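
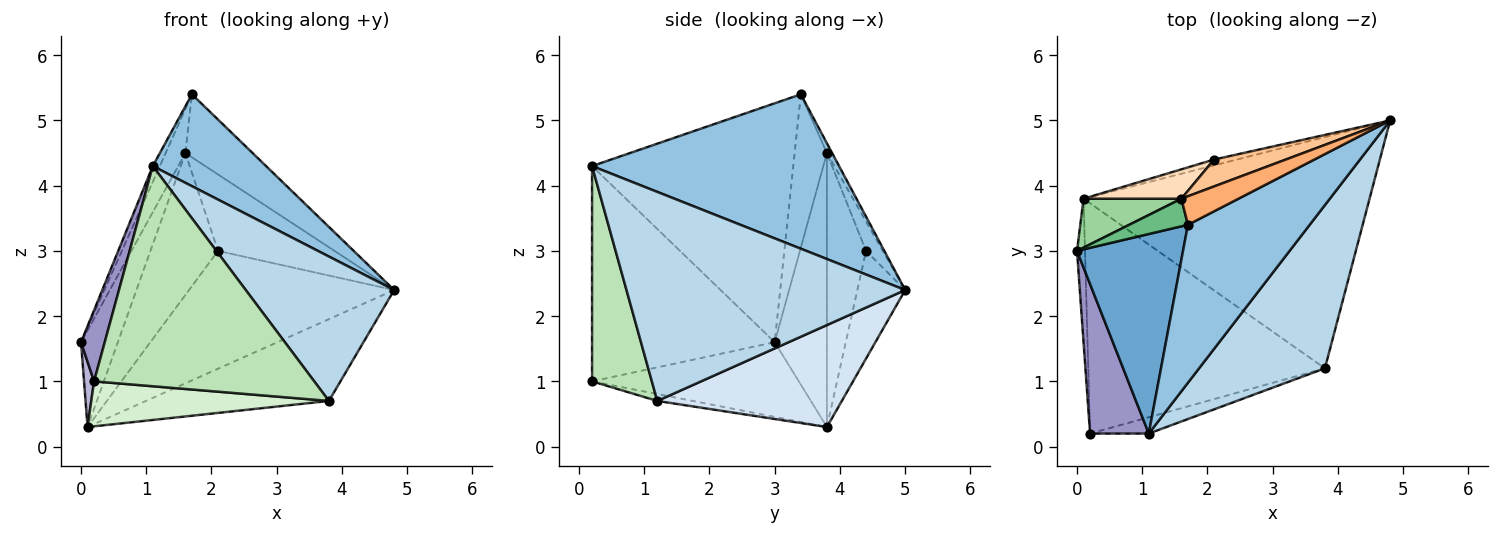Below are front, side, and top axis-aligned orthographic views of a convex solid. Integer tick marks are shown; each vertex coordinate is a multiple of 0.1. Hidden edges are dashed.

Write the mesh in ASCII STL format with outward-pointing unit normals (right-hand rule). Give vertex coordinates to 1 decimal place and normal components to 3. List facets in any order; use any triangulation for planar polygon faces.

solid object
 facet normal -0.914 0.032 0.405
  outer loop
   vertex 1.7 3.4 5.4
   vertex 0.0 3.0 1.6
   vertex 1.1 0.2 4.3
  endloop
 endfacet
 facet normal 0.739 -0.339 0.583
  outer loop
   vertex 1.7 3.4 5.4
   vertex 1.1 0.2 4.3
   vertex 4.8 5.0 2.4
  endloop
 endfacet
 facet normal 0.779 -0.415 0.469
  outer loop
   vertex 3.8 1.2 0.7
   vertex 4.8 5.0 2.4
   vertex 1.1 0.2 4.3
  endloop
 endfacet
 facet normal 0.319 0.316 -0.894
  outer loop
   vertex 0.1 3.8 0.3
   vertex 4.8 5.0 2.4
   vertex 3.8 1.2 0.7
  endloop
 endfacet
 facet normal -0.227 0.973 -0.048
  outer loop
   vertex 0.1 3.8 0.3
   vertex 2.1 4.4 3.0
   vertex 4.8 5.0 2.4
  endloop
 endfacet
 facet normal -0.071 0.909 0.412
  outer loop
   vertex 1.6 3.8 4.5
   vertex 1.7 3.4 5.4
   vertex 4.8 5.0 2.4
  endloop
 endfacet
 facet normal -0.135 0.935 0.329
  outer loop
   vertex 1.6 3.8 4.5
   vertex 4.8 5.0 2.4
   vertex 2.1 4.4 3.0
  endloop
 endfacet
 facet normal -0.493 0.852 0.176
  outer loop
   vertex 1.6 3.8 4.5
   vertex 2.1 4.4 3.0
   vertex 0.1 3.8 0.3
  endloop
 endfacet
 facet normal -0.811 0.496 0.311
  outer loop
   vertex 1.6 3.8 4.5
   vertex 0.0 3.0 1.6
   vertex 1.7 3.4 5.4
  endloop
 endfacet
 facet normal -0.784 0.553 0.280
  outer loop
   vertex 1.6 3.8 4.5
   vertex 0.1 3.8 0.3
   vertex 0.0 3.0 1.6
  endloop
 endfacet
 facet normal 0.261 -0.963 -0.071
  outer loop
   vertex 0.2 0.2 1.0
   vertex 3.8 1.2 0.7
   vertex 1.1 0.2 4.3
  endloop
 endfacet
 facet normal -0.029 -0.192 -0.981
  outer loop
   vertex 0.2 0.2 1.0
   vertex 0.1 3.8 0.3
   vertex 3.8 1.2 0.7
  endloop
 endfacet
 facet normal -0.957 -0.124 0.261
  outer loop
   vertex 0.2 0.2 1.0
   vertex 1.1 0.2 4.3
   vertex 0.0 3.0 1.6
  endloop
 endfacet
 facet normal -0.993 -0.048 -0.106
  outer loop
   vertex 0.2 0.2 1.0
   vertex 0.0 3.0 1.6
   vertex 0.1 3.8 0.3
  endloop
 endfacet
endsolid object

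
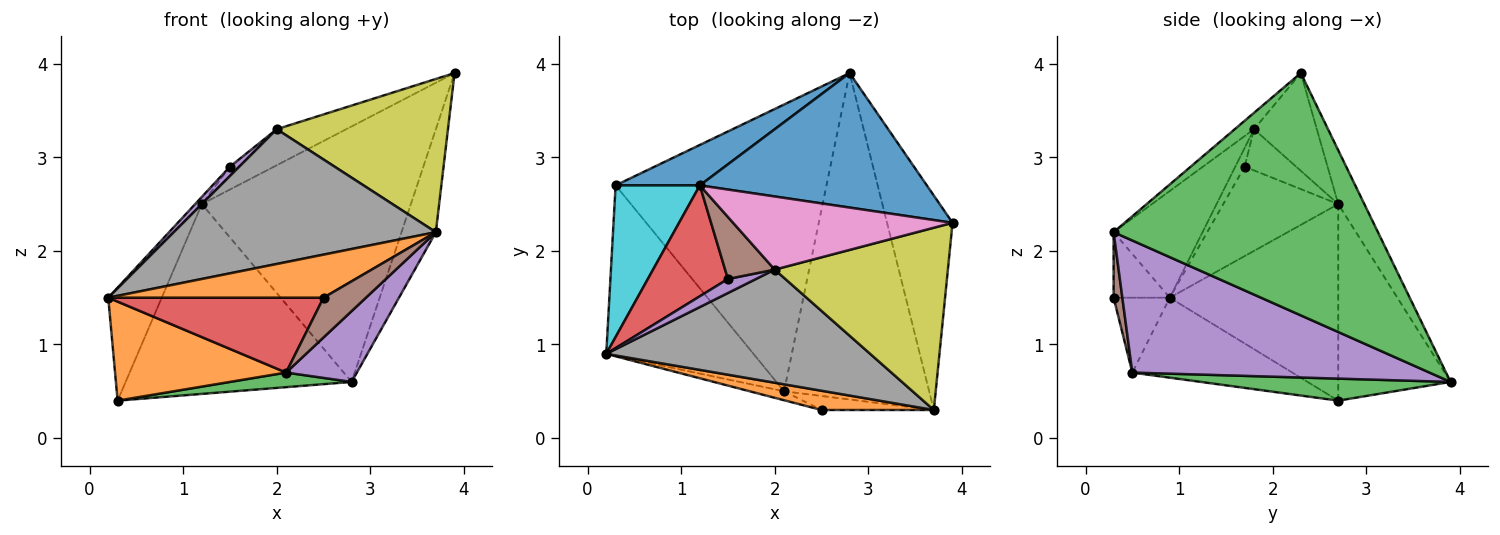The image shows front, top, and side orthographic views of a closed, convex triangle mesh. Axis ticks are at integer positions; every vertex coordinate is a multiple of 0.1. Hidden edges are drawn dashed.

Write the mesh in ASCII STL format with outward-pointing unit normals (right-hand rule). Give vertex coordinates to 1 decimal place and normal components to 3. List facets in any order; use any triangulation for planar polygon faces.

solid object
 facet normal -0.110 0.880 0.463
  outer loop
   vertex 1.2 2.7 2.5
   vertex 3.9 2.3 3.9
   vertex 2.8 3.9 0.6
  endloop
 endfacet
 facet normal -0.232 -0.888 0.397
  outer loop
   vertex 3.7 0.3 2.2
   vertex 0.2 0.9 1.5
   vertex 2.5 0.3 1.5
  endloop
 endfacet
 facet normal 0.958 0.124 -0.259
  outer loop
   vertex 3.7 0.3 2.2
   vertex 2.8 3.9 0.6
   vertex 3.9 2.3 3.9
  endloop
 endfacet
 facet normal -0.251 -0.961 -0.115
  outer loop
   vertex 2.1 0.5 0.7
   vertex 2.5 0.3 1.5
   vertex 0.2 0.9 1.5
  endloop
 endfacet
 facet normal 0.665 -0.158 -0.730
  outer loop
   vertex 2.1 0.5 0.7
   vertex 2.8 3.9 0.6
   vertex 3.7 0.3 2.2
  endloop
 endfacet
 facet normal 0.191 -0.926 -0.327
  outer loop
   vertex 2.1 0.5 0.7
   vertex 3.7 0.3 2.2
   vertex 2.5 0.3 1.5
  endloop
 endfacet
 facet normal -0.371 0.411 0.833
  outer loop
   vertex 2.0 1.8 3.3
   vertex 3.9 2.3 3.9
   vertex 1.2 2.7 2.5
  endloop
 endfacet
 facet normal -0.252 -0.741 0.622
  outer loop
   vertex 2.0 1.8 3.3
   vertex 0.2 0.9 1.5
   vertex 3.7 0.3 2.2
  endloop
 endfacet
 facet normal -0.072 -0.642 0.764
  outer loop
   vertex 2.0 1.8 3.3
   vertex 3.7 0.3 2.2
   vertex 3.9 2.3 3.9
  endloop
 endfacet
 facet normal -0.882 0.280 0.378
  outer loop
   vertex 0.3 2.7 0.4
   vertex 0.2 0.9 1.5
   vertex 1.2 2.7 2.5
  endloop
 endfacet
 facet normal -0.437 0.880 0.187
  outer loop
   vertex 0.3 2.7 0.4
   vertex 1.2 2.7 2.5
   vertex 2.8 3.9 0.6
  endloop
 endfacet
 facet normal -0.425 -0.455 -0.783
  outer loop
   vertex 0.3 2.7 0.4
   vertex 2.1 0.5 0.7
   vertex 0.2 0.9 1.5
  endloop
 endfacet
 facet normal 0.104 -0.051 -0.993
  outer loop
   vertex 0.3 2.7 0.4
   vertex 2.8 3.9 0.6
   vertex 2.1 0.5 0.7
  endloop
 endfacet
 facet normal -0.744 0.043 0.666
  outer loop
   vertex 1.5 1.7 2.9
   vertex 1.2 2.7 2.5
   vertex 0.2 0.9 1.5
  endloop
 endfacet
 facet normal -0.485 -0.485 0.728
  outer loop
   vertex 1.5 1.7 2.9
   vertex 0.2 0.9 1.5
   vertex 2.0 1.8 3.3
  endloop
 endfacet
 facet normal -0.634 0.115 0.764
  outer loop
   vertex 1.5 1.7 2.9
   vertex 2.0 1.8 3.3
   vertex 1.2 2.7 2.5
  endloop
 endfacet
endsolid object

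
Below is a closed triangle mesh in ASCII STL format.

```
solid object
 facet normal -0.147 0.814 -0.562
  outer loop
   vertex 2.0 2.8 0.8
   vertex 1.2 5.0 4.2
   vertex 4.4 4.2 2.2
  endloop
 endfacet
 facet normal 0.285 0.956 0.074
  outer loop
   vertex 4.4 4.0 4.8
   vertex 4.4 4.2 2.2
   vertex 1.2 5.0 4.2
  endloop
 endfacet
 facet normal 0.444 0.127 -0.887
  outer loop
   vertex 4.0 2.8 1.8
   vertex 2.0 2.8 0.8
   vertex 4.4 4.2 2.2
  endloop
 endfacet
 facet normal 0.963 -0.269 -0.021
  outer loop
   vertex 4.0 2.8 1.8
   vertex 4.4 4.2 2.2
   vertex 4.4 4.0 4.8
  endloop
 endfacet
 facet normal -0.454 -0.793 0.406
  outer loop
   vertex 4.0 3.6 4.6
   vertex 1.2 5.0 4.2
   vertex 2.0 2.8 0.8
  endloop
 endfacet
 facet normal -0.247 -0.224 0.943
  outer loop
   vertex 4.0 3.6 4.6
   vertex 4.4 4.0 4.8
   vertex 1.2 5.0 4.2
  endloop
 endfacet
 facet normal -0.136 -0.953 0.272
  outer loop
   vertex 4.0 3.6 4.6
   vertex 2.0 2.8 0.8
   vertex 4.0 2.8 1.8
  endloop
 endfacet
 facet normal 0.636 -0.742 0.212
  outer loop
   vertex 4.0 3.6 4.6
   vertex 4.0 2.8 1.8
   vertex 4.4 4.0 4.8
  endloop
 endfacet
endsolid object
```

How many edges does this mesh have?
12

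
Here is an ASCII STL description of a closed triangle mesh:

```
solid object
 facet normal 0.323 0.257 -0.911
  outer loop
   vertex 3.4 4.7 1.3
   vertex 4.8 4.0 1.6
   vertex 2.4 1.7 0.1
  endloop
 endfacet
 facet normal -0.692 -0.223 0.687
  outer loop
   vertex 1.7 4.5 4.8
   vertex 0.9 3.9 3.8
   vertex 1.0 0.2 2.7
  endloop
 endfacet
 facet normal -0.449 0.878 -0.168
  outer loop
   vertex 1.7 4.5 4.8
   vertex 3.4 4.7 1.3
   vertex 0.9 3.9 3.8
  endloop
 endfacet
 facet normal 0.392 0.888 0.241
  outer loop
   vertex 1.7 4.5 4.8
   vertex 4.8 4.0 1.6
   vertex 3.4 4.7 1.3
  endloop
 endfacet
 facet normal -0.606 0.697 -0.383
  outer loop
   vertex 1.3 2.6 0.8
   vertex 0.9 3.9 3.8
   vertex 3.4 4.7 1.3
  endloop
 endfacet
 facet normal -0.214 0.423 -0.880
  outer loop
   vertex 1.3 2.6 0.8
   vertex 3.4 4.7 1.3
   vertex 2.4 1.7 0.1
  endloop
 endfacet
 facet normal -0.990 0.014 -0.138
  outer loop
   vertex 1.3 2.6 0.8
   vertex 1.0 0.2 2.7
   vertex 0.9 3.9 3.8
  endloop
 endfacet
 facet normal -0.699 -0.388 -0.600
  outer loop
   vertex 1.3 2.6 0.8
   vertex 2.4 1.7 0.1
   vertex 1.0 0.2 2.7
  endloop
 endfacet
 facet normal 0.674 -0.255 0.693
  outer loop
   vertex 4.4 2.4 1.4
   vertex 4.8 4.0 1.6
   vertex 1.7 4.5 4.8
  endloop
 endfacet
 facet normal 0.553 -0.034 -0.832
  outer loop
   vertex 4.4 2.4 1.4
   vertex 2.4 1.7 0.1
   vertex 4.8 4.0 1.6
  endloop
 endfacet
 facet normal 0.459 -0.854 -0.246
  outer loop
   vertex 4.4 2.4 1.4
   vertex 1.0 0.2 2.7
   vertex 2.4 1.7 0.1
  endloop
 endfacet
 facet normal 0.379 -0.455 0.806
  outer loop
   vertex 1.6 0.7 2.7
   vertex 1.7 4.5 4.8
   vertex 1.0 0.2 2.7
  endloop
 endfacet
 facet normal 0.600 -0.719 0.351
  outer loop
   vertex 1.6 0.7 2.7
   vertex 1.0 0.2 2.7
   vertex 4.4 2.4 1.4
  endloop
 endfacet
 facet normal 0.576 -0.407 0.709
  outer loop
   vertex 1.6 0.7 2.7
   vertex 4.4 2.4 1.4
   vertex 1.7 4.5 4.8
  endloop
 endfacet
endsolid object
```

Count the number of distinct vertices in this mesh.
9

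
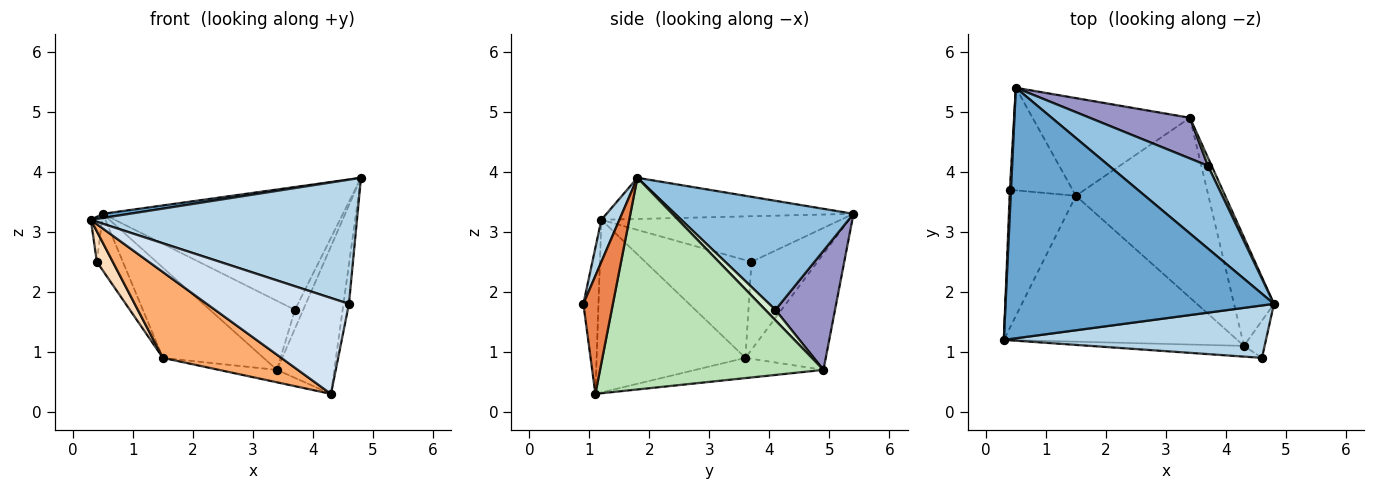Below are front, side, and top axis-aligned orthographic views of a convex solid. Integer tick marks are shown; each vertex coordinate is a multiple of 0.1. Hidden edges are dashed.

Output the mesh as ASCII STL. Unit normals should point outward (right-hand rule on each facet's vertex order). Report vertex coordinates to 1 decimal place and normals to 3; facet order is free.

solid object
 facet normal -0.152 -0.016 0.988
  outer loop
   vertex 0.5 5.4 3.3
   vertex 0.3 1.2 3.2
   vertex 4.8 1.8 3.9
  endloop
 endfacet
 facet normal 0.525 0.706 0.476
  outer loop
   vertex 3.7 4.1 1.7
   vertex 0.5 5.4 3.3
   vertex 4.8 1.8 3.9
  endloop
 endfacet
 facet normal 0.062 -0.919 0.388
  outer loop
   vertex 4.6 0.9 1.8
   vertex 4.8 1.8 3.9
   vertex 0.3 1.2 3.2
  endloop
 endfacet
 facet normal -0.105 -0.988 -0.111
  outer loop
   vertex 4.6 0.9 1.8
   vertex 0.3 1.2 3.2
   vertex 4.3 1.1 0.3
  endloop
 endfacet
 facet normal 0.969 0.181 -0.170
  outer loop
   vertex 4.6 0.9 1.8
   vertex 4.3 1.1 0.3
   vertex 4.8 1.8 3.9
  endloop
 endfacet
 facet normal -0.538 -0.428 -0.727
  outer loop
   vertex 1.5 3.6 0.9
   vertex 4.3 1.1 0.3
   vertex 0.3 1.2 3.2
  endloop
 endfacet
 facet normal -0.999 0.047 0.025
  outer loop
   vertex 0.4 3.7 2.5
   vertex 0.3 1.2 3.2
   vertex 0.5 5.4 3.3
  endloop
 endfacet
 facet normal -0.821 -0.123 -0.557
  outer loop
   vertex 0.4 3.7 2.5
   vertex 1.5 3.6 0.9
   vertex 0.3 1.2 3.2
  endloop
 endfacet
 facet normal -0.776 0.306 -0.552
  outer loop
   vertex 0.4 3.7 2.5
   vertex 0.5 5.4 3.3
   vertex 1.5 3.6 0.9
  endloop
 endfacet
 facet normal -0.150 0.068 -0.986
  outer loop
   vertex 3.4 4.9 0.7
   vertex 4.3 1.1 0.3
   vertex 1.5 3.6 0.9
  endloop
 endfacet
 facet normal 0.953 0.245 -0.180
  outer loop
   vertex 3.4 4.9 0.7
   vertex 4.8 1.8 3.9
   vertex 4.3 1.1 0.3
  endloop
 endfacet
 facet normal 0.748 0.609 0.263
  outer loop
   vertex 3.4 4.9 0.7
   vertex 3.7 4.1 1.7
   vertex 4.8 1.8 3.9
  endloop
 endfacet
 facet normal 0.517 0.737 0.435
  outer loop
   vertex 3.4 4.9 0.7
   vertex 0.5 5.4 3.3
   vertex 3.7 4.1 1.7
  endloop
 endfacet
 facet normal -0.476 0.597 -0.646
  outer loop
   vertex 3.4 4.9 0.7
   vertex 1.5 3.6 0.9
   vertex 0.5 5.4 3.3
  endloop
 endfacet
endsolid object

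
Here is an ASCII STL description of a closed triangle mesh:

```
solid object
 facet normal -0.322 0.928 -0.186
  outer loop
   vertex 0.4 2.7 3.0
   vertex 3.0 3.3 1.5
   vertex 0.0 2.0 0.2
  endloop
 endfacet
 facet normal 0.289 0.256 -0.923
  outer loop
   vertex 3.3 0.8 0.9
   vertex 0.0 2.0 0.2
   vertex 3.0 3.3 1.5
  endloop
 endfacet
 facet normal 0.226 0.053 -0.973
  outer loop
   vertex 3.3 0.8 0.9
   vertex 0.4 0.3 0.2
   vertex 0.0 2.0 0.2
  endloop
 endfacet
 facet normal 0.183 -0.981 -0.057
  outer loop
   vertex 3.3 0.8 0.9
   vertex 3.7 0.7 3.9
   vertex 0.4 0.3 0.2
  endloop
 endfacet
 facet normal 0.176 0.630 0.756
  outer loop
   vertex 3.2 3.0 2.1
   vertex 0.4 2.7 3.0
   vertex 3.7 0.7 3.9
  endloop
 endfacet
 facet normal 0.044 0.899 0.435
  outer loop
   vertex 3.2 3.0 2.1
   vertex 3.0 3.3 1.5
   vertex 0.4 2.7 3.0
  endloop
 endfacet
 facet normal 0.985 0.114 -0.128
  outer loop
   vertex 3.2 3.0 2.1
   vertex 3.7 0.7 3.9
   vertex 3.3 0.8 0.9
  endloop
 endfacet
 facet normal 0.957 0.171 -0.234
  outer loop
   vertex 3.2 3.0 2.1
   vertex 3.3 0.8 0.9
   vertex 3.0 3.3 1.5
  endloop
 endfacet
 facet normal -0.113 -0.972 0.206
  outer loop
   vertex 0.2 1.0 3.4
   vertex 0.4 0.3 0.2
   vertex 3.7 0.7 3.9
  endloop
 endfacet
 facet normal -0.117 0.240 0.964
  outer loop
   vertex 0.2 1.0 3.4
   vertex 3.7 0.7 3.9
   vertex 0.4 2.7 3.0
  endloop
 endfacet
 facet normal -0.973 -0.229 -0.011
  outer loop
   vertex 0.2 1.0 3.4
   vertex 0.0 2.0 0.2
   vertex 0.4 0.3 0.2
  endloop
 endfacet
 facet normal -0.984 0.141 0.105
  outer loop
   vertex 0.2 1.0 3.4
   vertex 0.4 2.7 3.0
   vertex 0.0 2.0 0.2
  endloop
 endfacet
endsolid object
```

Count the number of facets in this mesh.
12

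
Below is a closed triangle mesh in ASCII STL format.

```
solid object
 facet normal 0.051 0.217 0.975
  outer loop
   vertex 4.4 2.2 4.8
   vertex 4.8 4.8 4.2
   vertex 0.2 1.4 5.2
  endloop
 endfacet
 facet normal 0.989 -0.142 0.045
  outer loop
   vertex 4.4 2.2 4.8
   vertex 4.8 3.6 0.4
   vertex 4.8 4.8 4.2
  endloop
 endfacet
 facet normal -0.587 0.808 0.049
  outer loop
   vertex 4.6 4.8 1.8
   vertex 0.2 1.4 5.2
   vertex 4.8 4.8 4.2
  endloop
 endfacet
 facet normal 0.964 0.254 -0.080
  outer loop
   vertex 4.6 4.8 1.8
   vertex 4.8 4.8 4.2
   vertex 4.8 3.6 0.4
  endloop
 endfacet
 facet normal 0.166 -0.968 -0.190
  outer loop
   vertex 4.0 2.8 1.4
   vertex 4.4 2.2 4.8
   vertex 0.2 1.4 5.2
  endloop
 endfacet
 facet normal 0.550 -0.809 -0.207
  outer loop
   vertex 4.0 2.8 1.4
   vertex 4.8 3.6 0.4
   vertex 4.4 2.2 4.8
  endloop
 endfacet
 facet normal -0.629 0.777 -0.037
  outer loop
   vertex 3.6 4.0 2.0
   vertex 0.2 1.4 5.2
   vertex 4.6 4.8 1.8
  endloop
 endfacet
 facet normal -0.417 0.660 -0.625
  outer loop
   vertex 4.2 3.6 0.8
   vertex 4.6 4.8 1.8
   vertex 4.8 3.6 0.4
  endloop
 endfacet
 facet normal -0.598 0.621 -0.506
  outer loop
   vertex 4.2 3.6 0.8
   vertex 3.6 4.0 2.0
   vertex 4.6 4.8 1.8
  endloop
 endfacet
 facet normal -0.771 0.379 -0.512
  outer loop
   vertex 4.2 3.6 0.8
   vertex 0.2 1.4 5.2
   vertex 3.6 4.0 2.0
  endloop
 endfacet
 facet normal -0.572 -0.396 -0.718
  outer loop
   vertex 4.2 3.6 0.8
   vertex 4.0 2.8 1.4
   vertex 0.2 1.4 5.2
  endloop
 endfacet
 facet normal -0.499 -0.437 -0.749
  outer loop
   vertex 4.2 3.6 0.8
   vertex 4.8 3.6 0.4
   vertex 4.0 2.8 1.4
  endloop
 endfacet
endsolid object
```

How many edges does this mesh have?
18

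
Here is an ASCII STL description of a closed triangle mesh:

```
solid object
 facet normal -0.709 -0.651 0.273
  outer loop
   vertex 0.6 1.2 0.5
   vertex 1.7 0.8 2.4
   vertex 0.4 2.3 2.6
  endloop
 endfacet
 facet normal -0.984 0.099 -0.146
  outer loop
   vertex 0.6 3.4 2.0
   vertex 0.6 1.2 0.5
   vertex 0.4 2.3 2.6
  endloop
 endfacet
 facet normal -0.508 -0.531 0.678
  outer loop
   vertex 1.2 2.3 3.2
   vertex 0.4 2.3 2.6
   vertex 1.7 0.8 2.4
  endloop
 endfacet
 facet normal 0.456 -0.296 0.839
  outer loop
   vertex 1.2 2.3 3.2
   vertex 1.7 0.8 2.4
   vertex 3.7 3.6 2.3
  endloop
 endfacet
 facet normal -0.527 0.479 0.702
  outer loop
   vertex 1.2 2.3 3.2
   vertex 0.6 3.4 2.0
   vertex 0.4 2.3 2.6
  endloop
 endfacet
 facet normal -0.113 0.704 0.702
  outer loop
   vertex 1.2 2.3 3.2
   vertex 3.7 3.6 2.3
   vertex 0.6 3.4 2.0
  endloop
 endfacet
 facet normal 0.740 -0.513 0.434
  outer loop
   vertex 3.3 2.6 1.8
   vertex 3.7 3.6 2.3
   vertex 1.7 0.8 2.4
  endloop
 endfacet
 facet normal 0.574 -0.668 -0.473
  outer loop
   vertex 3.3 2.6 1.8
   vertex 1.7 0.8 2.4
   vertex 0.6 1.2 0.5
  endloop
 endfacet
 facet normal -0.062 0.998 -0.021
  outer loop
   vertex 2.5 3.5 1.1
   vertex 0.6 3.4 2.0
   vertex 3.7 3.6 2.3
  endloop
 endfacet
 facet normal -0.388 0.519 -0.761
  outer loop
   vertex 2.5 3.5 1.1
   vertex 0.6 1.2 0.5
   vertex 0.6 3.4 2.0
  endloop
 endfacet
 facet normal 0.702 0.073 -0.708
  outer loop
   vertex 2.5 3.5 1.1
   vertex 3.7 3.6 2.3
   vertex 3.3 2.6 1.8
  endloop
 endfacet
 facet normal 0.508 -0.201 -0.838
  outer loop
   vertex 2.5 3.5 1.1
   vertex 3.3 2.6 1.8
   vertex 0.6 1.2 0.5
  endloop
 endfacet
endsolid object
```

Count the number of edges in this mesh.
18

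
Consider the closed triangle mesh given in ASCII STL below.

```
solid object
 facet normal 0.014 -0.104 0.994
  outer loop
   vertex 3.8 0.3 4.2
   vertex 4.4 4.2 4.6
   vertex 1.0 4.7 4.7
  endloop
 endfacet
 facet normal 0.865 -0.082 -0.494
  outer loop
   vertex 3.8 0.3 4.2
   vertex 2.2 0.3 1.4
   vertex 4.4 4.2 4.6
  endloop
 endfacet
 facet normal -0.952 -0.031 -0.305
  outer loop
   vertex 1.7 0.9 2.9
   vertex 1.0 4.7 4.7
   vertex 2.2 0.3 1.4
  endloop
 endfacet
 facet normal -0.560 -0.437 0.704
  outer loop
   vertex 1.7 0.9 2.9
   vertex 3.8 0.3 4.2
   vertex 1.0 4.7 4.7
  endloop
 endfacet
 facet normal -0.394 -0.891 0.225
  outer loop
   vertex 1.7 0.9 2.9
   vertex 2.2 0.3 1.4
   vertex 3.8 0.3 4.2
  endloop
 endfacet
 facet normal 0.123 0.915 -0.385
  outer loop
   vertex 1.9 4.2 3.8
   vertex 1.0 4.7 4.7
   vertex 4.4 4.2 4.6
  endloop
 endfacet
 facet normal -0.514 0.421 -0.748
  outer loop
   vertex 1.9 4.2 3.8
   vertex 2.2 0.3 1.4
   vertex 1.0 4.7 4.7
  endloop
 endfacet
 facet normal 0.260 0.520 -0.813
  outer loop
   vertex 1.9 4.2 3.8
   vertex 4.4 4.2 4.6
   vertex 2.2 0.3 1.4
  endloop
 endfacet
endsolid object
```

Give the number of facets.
8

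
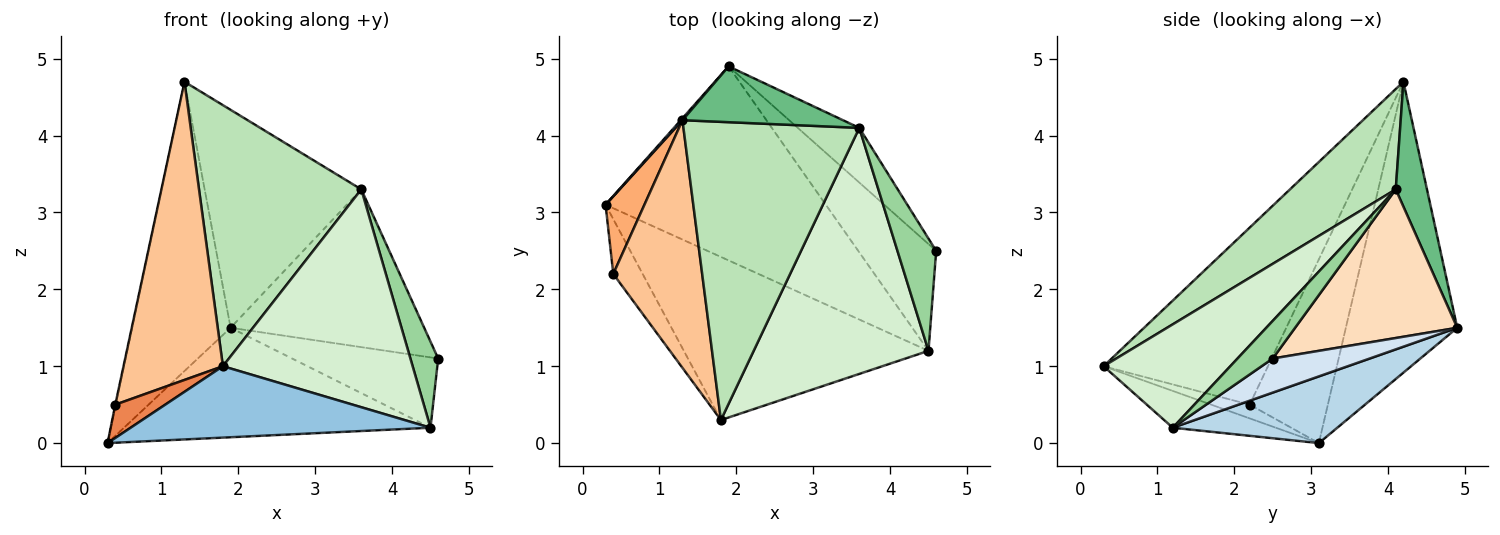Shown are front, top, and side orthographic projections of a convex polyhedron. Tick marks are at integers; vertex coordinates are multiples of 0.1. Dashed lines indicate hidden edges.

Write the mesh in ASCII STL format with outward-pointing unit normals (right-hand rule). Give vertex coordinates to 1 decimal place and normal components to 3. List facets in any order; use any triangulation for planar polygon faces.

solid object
 facet normal -0.749 0.662 0.004
  outer loop
   vertex 1.9 4.9 1.5
   vertex 0.3 3.1 0.0
   vertex 1.3 4.2 4.7
  endloop
 endfacet
 facet normal -0.136 -0.397 -0.908
  outer loop
   vertex 4.5 1.2 0.2
   vertex 1.8 0.3 1.0
   vertex 0.3 3.1 0.0
  endloop
 endfacet
 facet normal 0.255 0.475 -0.842
  outer loop
   vertex 4.5 1.2 0.2
   vertex 0.3 3.1 0.0
   vertex 1.9 4.9 1.5
  endloop
 endfacet
 facet normal 0.343 0.517 -0.784
  outer loop
   vertex 4.5 1.2 0.2
   vertex 1.9 4.9 1.5
   vertex 4.6 2.5 1.1
  endloop
 endfacet
 facet normal -0.371 -0.482 -0.794
  outer loop
   vertex 0.4 2.2 0.5
   vertex 0.3 3.1 0.0
   vertex 1.8 0.3 1.0
  endloop
 endfacet
 facet normal -0.978 0.006 0.207
  outer loop
   vertex 0.4 2.2 0.5
   vertex 1.3 4.2 4.7
   vertex 0.3 3.1 0.0
  endloop
 endfacet
 facet normal -0.786 -0.475 0.395
  outer loop
   vertex 0.4 2.2 0.5
   vertex 1.8 0.3 1.0
   vertex 1.3 4.2 4.7
  endloop
 endfacet
 facet normal 0.621 0.741 -0.257
  outer loop
   vertex 3.6 4.1 3.3
   vertex 4.6 2.5 1.1
   vertex 1.9 4.9 1.5
  endloop
 endfacet
 facet normal 0.190 0.951 0.244
  outer loop
   vertex 3.6 4.1 3.3
   vertex 1.9 4.9 1.5
   vertex 1.3 4.2 4.7
  endloop
 endfacet
 facet normal 0.611 -0.482 0.628
  outer loop
   vertex 3.6 4.1 3.3
   vertex 4.5 1.2 0.2
   vertex 4.6 2.5 1.1
  endloop
 endfacet
 facet normal 0.395 -0.605 0.691
  outer loop
   vertex 3.6 4.1 3.3
   vertex 1.3 4.2 4.7
   vertex 1.8 0.3 1.0
  endloop
 endfacet
 facet normal 0.405 -0.606 0.685
  outer loop
   vertex 3.6 4.1 3.3
   vertex 1.8 0.3 1.0
   vertex 4.5 1.2 0.2
  endloop
 endfacet
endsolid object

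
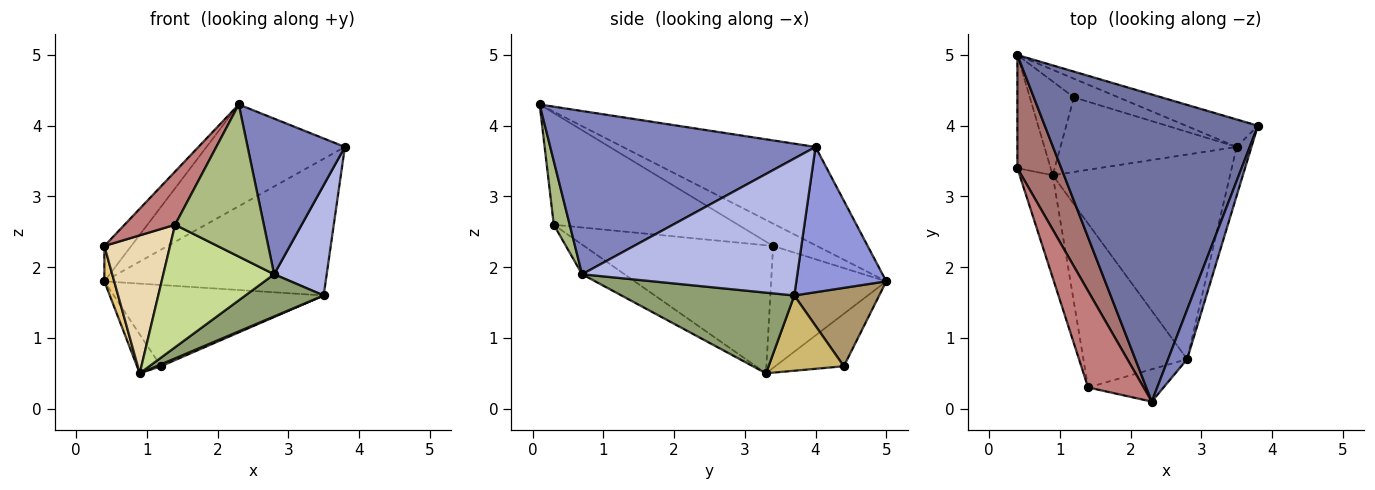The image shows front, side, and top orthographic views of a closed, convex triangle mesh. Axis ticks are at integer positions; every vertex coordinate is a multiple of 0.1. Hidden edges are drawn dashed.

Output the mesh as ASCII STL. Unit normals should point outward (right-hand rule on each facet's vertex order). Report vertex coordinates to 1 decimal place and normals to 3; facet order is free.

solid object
 facet normal -0.401 0.288 0.870
  outer loop
   vertex 2.3 0.1 4.3
   vertex 3.8 4.0 3.7
   vertex 0.4 5.0 1.8
  endloop
 endfacet
 facet normal 0.933 -0.342 0.109
  outer loop
   vertex 2.8 0.7 1.9
   vertex 3.8 4.0 3.7
   vertex 2.3 0.1 4.3
  endloop
 endfacet
 facet normal 0.370 0.911 -0.183
  outer loop
   vertex 3.5 3.7 1.6
   vertex 0.4 5.0 1.8
   vertex 3.8 4.0 3.7
  endloop
 endfacet
 facet normal 0.966 -0.236 -0.104
  outer loop
   vertex 3.5 3.7 1.6
   vertex 3.8 4.0 3.7
   vertex 2.8 0.7 1.9
  endloop
 endfacet
 facet normal 0.407 -0.184 -0.895
  outer loop
   vertex 3.5 3.7 1.6
   vertex 2.8 0.7 1.9
   vertex 0.9 3.3 0.5
  endloop
 endfacet
 facet normal 0.173 -0.963 -0.205
  outer loop
   vertex 1.4 0.3 2.6
   vertex 2.8 0.7 1.9
   vertex 2.3 0.1 4.3
  endloop
 endfacet
 facet normal -0.224 -0.584 -0.781
  outer loop
   vertex 1.4 0.3 2.6
   vertex 0.9 3.3 0.5
   vertex 2.8 0.7 1.9
  endloop
 endfacet
 facet normal -0.739 0.258 -0.622
  outer loop
   vertex 1.2 4.4 0.6
   vertex 0.9 3.3 0.5
   vertex 0.4 5.0 1.8
  endloop
 endfacet
 facet normal 0.367 0.907 -0.209
  outer loop
   vertex 1.2 4.4 0.6
   vertex 0.4 5.0 1.8
   vertex 3.5 3.7 1.6
  endloop
 endfacet
 facet normal 0.393 -0.023 -0.919
  outer loop
   vertex 1.2 4.4 0.6
   vertex 3.5 3.7 1.6
   vertex 0.9 3.3 0.5
  endloop
 endfacet
 facet normal -0.961 -0.082 -0.263
  outer loop
   vertex 0.4 3.4 2.3
   vertex 0.4 5.0 1.8
   vertex 0.9 3.3 0.5
  endloop
 endfacet
 facet normal -0.918 -0.319 -0.237
  outer loop
   vertex 0.4 3.4 2.3
   vertex 0.9 3.3 0.5
   vertex 1.4 0.3 2.6
  endloop
 endfacet
 facet normal -0.438 0.268 0.858
  outer loop
   vertex 0.4 3.4 2.3
   vertex 2.3 0.1 4.3
   vertex 0.4 5.0 1.8
  endloop
 endfacet
 facet normal -0.870 -0.239 0.432
  outer loop
   vertex 0.4 3.4 2.3
   vertex 1.4 0.3 2.6
   vertex 2.3 0.1 4.3
  endloop
 endfacet
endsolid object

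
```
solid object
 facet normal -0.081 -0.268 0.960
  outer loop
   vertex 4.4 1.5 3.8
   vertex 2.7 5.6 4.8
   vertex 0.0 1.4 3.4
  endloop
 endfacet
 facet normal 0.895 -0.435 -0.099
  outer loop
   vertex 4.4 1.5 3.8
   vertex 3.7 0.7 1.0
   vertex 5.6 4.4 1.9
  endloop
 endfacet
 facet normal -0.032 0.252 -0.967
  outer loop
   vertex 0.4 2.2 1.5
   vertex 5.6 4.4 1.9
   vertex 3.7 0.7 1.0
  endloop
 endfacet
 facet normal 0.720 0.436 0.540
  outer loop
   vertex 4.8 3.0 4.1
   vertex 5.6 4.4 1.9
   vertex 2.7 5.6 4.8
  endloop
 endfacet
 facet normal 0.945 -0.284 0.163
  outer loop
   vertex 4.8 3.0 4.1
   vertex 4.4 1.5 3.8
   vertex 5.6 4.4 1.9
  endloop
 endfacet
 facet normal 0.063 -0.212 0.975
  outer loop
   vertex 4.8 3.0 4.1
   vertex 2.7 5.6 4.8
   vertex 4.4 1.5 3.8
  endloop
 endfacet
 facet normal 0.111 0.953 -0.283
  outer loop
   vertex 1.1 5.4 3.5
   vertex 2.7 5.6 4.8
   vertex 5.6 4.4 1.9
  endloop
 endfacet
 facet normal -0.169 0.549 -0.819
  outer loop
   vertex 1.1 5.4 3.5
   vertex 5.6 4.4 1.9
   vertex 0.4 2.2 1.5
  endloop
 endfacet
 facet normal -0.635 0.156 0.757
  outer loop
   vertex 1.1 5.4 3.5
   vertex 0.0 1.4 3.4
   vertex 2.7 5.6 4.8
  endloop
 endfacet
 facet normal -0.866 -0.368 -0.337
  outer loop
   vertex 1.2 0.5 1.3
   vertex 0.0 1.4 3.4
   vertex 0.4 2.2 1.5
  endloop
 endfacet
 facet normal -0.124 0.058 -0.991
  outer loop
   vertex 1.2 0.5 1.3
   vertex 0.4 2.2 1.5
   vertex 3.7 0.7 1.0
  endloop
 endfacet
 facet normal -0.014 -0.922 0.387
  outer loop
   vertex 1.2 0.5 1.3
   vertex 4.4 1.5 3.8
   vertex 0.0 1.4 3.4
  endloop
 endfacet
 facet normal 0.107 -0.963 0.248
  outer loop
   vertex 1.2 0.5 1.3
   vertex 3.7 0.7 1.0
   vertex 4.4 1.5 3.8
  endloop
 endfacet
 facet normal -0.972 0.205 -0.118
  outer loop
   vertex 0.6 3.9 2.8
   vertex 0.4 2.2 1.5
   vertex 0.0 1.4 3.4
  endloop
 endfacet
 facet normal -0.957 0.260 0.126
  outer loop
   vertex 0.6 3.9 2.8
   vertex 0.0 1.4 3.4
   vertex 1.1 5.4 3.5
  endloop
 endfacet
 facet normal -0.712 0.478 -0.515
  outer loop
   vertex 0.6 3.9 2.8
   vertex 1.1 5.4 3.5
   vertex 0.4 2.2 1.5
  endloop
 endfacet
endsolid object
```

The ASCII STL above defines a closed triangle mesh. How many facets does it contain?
16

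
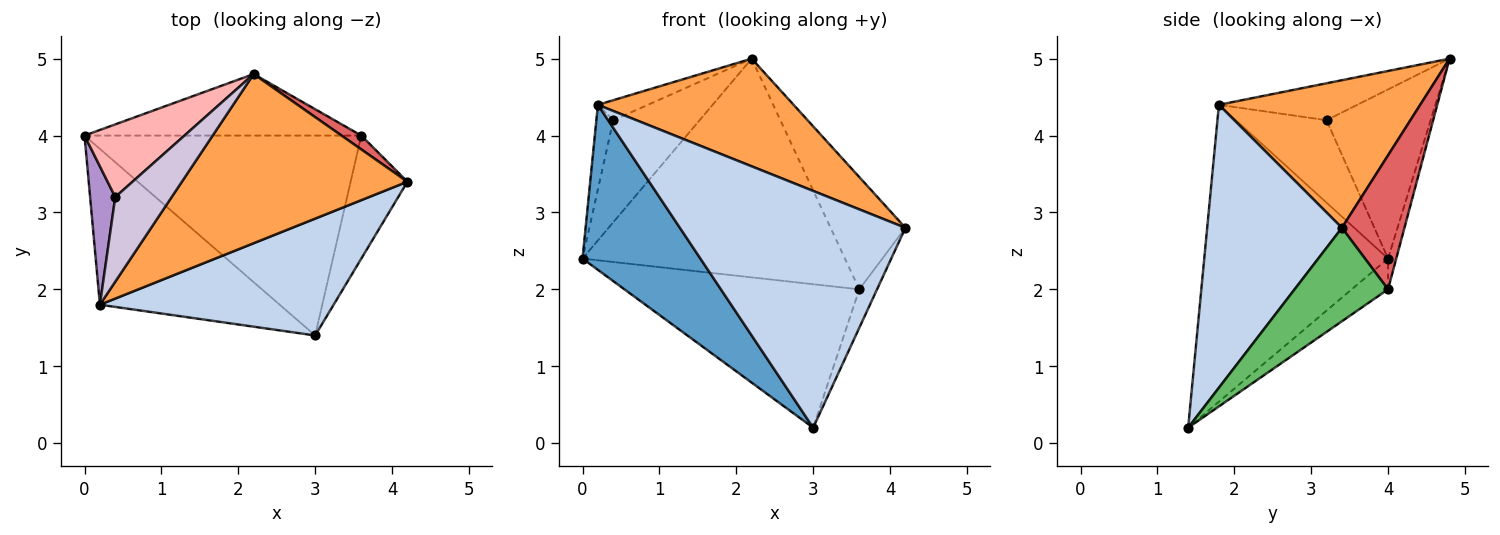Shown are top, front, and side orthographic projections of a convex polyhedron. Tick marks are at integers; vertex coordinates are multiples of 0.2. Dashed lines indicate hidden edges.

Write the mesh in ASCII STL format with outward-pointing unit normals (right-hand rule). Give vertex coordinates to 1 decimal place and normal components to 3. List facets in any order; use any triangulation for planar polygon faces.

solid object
 facet normal -0.750 -0.481 -0.454
  outer loop
   vertex 0.2 1.8 4.4
   vertex 0.0 4.0 2.4
   vertex 3.0 1.4 0.2
  endloop
 endfacet
 facet normal 0.472 -0.790 0.390
  outer loop
   vertex 0.2 1.8 4.4
   vertex 3.0 1.4 0.2
   vertex 4.2 3.4 2.8
  endloop
 endfacet
 facet normal 0.483 -0.470 0.739
  outer loop
   vertex 0.2 1.8 4.4
   vertex 4.2 3.4 2.8
   vertex 2.2 4.8 5.0
  endloop
 endfacet
 facet normal -0.090 0.581 -0.809
  outer loop
   vertex 3.6 4.0 2.0
   vertex 3.0 1.4 0.2
   vertex 0.0 4.0 2.4
  endloop
 endfacet
 facet normal 0.844 0.160 -0.513
  outer loop
   vertex 3.6 4.0 2.0
   vertex 4.2 3.4 2.8
   vertex 3.0 1.4 0.2
  endloop
 endfacet
 facet normal -0.030 0.962 -0.271
  outer loop
   vertex 3.6 4.0 2.0
   vertex 0.0 4.0 2.4
   vertex 2.2 4.8 5.0
  endloop
 endfacet
 facet normal 0.638 0.764 0.094
  outer loop
   vertex 3.6 4.0 2.0
   vertex 2.2 4.8 5.0
   vertex 4.2 3.4 2.8
  endloop
 endfacet
 facet normal -0.701 0.581 0.414
  outer loop
   vertex 0.4 3.2 4.2
   vertex 2.2 4.8 5.0
   vertex 0.0 4.0 2.4
  endloop
 endfacet
 facet normal -0.942 0.176 0.287
  outer loop
   vertex 0.4 3.2 4.2
   vertex 0.0 4.0 2.4
   vertex 0.2 1.8 4.4
  endloop
 endfacet
 facet normal -0.537 0.194 0.821
  outer loop
   vertex 0.4 3.2 4.2
   vertex 0.2 1.8 4.4
   vertex 2.2 4.8 5.0
  endloop
 endfacet
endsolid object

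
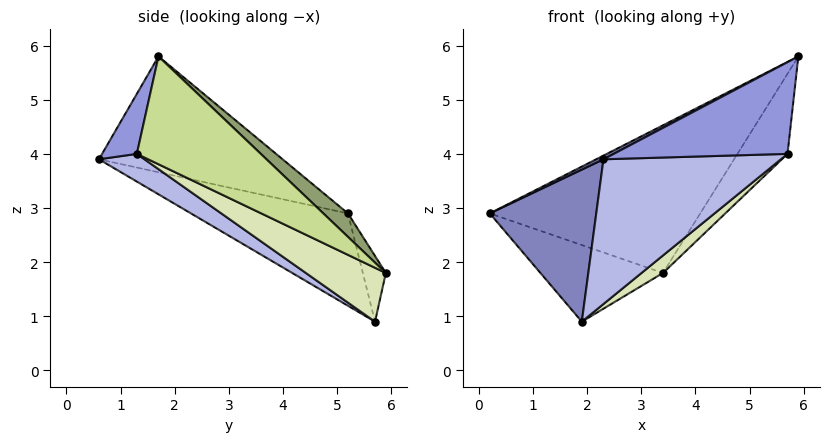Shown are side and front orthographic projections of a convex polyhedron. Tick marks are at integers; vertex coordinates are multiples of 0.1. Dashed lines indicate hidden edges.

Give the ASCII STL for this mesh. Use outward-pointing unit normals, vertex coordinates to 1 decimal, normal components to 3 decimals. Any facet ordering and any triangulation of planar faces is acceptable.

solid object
 facet normal -0.462 -0.018 0.887
  outer loop
   vertex 2.3 0.6 3.9
   vertex 5.9 1.7 5.8
   vertex 0.2 5.2 2.9
  endloop
 endfacet
 facet normal -0.633 -0.429 -0.645
  outer loop
   vertex 1.9 5.7 0.9
   vertex 2.3 0.6 3.9
   vertex 0.2 5.2 2.9
  endloop
 endfacet
 facet normal 0.192 -0.962 0.192
  outer loop
   vertex 5.7 1.3 4.0
   vertex 5.9 1.7 5.8
   vertex 2.3 0.6 3.9
  endloop
 endfacet
 facet normal 0.127 -0.495 -0.859
  outer loop
   vertex 5.7 1.3 4.0
   vertex 2.3 0.6 3.9
   vertex 1.9 5.7 0.9
  endloop
 endfacet
 facet normal 0.083 0.713 0.696
  outer loop
   vertex 3.4 5.9 1.8
   vertex 0.2 5.2 2.9
   vertex 5.9 1.7 5.8
  endloop
 endfacet
 facet normal -0.184 0.979 0.089
  outer loop
   vertex 3.4 5.9 1.8
   vertex 1.9 5.7 0.9
   vertex 0.2 5.2 2.9
  endloop
 endfacet
 facet normal 0.912 0.368 -0.183
  outer loop
   vertex 3.4 5.9 1.8
   vertex 5.9 1.7 5.8
   vertex 5.7 1.3 4.0
  endloop
 endfacet
 facet normal 0.523 -0.140 -0.841
  outer loop
   vertex 3.4 5.9 1.8
   vertex 5.7 1.3 4.0
   vertex 1.9 5.7 0.9
  endloop
 endfacet
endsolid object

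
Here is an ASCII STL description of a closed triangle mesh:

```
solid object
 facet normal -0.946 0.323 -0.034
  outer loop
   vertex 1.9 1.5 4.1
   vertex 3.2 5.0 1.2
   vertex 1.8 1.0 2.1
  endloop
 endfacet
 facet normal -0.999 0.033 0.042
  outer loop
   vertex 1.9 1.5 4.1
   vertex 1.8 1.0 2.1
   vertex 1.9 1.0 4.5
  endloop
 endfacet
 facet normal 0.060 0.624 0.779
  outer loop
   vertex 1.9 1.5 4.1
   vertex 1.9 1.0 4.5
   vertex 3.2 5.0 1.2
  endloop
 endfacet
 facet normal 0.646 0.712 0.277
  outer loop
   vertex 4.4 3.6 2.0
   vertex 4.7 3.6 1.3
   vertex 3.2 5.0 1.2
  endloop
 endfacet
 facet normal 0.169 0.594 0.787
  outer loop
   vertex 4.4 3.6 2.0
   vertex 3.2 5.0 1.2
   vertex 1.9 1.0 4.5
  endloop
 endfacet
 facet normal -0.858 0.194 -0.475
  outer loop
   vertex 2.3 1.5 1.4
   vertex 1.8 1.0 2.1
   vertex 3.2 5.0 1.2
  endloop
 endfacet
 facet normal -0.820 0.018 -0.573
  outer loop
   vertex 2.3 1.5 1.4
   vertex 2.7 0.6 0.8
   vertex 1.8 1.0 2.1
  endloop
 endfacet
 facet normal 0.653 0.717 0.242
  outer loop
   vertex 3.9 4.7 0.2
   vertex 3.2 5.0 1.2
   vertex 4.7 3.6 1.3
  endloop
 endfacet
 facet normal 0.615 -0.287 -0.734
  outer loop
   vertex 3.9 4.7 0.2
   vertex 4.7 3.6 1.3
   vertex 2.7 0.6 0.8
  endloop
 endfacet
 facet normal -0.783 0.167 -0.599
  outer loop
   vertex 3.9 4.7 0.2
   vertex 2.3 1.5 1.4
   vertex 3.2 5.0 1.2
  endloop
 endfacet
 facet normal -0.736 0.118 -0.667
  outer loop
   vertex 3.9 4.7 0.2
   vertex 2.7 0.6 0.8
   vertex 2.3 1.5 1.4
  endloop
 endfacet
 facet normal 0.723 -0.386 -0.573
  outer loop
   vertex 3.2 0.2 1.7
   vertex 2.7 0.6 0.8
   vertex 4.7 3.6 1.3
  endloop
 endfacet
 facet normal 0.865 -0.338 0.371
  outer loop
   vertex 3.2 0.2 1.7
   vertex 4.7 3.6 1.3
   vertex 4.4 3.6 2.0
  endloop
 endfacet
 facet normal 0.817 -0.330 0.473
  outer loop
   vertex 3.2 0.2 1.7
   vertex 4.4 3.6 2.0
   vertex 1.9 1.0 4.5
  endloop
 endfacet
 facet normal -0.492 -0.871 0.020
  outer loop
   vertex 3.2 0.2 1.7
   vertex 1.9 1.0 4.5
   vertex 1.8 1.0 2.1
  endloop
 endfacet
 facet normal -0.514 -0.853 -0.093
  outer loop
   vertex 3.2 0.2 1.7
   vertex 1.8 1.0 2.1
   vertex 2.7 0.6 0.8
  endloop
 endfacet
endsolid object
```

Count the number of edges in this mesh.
24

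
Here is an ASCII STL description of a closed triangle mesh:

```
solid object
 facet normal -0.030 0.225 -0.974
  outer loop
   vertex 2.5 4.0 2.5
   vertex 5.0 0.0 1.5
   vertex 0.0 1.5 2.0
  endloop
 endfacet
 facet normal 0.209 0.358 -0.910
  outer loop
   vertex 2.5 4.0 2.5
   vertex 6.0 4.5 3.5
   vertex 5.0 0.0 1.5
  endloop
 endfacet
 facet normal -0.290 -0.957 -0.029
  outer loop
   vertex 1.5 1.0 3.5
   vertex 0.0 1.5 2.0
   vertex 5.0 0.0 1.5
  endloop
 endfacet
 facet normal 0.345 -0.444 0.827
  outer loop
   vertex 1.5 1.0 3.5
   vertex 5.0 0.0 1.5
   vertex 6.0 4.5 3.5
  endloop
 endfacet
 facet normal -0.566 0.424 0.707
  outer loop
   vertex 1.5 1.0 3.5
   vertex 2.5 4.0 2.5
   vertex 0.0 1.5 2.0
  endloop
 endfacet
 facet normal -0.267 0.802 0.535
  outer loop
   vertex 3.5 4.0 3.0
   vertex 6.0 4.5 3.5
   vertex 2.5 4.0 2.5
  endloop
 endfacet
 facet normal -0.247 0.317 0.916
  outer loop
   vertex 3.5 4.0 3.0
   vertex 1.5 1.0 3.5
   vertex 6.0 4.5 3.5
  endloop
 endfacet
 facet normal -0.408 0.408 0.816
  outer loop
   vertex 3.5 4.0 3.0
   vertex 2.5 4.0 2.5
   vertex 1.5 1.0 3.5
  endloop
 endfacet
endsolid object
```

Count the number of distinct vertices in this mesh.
6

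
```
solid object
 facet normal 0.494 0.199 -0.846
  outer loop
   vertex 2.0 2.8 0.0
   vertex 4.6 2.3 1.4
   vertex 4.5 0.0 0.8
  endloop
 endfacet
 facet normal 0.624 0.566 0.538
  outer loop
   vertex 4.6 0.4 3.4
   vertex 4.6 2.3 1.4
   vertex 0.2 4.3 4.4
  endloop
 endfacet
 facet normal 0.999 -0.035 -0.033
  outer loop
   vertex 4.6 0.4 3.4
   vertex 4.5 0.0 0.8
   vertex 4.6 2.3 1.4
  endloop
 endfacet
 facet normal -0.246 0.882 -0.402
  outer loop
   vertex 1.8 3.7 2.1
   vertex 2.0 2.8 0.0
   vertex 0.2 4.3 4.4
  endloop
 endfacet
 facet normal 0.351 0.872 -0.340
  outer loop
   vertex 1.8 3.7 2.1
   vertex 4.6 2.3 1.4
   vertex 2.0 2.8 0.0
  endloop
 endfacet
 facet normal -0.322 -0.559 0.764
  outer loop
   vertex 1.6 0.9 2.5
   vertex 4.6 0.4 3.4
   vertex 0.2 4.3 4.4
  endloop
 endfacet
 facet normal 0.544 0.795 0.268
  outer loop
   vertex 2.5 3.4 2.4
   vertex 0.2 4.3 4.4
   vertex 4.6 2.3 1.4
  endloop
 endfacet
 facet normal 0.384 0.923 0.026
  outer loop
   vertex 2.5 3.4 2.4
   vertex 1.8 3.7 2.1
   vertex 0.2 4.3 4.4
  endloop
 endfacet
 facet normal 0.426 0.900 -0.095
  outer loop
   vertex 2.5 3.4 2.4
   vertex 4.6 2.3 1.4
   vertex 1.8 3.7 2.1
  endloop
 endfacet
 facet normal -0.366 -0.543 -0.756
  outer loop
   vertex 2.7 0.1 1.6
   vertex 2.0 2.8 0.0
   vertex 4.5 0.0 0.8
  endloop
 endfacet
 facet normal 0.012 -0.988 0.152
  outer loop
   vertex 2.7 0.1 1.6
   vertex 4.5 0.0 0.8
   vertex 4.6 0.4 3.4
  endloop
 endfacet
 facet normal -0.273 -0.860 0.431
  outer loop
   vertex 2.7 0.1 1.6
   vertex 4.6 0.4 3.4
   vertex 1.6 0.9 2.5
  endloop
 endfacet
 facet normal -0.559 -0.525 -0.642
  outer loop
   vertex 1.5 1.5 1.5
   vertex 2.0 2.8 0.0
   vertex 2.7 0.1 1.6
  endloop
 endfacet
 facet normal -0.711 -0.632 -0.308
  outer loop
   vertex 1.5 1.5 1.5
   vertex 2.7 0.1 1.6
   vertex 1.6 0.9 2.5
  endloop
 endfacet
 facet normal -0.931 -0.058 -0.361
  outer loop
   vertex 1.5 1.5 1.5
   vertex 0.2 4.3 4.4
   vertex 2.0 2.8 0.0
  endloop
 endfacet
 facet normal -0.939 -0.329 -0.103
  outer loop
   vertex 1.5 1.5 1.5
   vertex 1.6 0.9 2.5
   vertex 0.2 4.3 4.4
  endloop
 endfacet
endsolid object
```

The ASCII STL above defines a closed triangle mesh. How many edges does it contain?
24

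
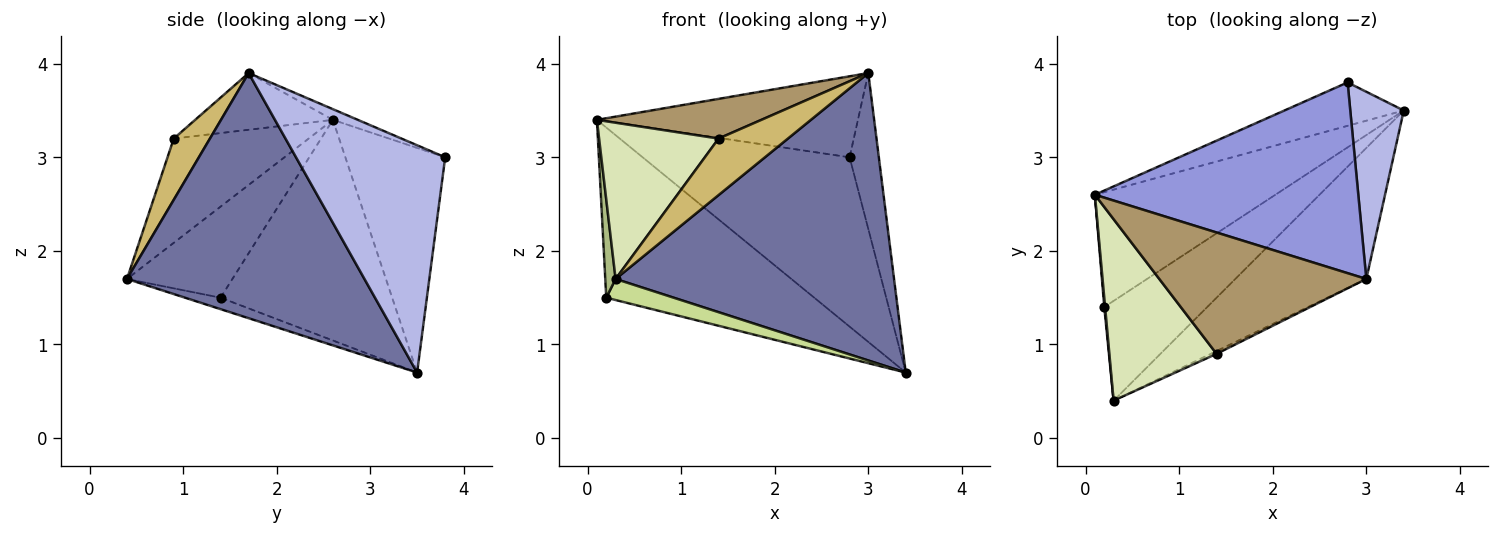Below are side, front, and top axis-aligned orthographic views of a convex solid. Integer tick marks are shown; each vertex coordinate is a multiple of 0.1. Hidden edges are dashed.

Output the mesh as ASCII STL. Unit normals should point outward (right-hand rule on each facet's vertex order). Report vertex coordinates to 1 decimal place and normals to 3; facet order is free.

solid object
 facet normal 0.613 -0.719 -0.328
  outer loop
   vertex 3.0 1.7 3.9
   vertex 0.3 0.4 1.7
   vertex 3.4 3.5 0.7
  endloop
 endfacet
 facet normal -0.423 0.878 -0.225
  outer loop
   vertex 2.8 3.8 3.0
   vertex 3.4 3.5 0.7
   vertex 0.1 2.6 3.4
  endloop
 endfacet
 facet normal -0.037 0.391 0.920
  outer loop
   vertex 2.8 3.8 3.0
   vertex 0.1 2.6 3.4
   vertex 3.0 1.7 3.9
  endloop
 endfacet
 facet normal 0.956 0.187 0.225
  outer loop
   vertex 2.8 3.8 3.0
   vertex 3.0 1.7 3.9
   vertex 3.4 3.5 0.7
  endloop
 endfacet
 facet normal -0.564 0.684 -0.462
  outer loop
   vertex 0.2 1.4 1.5
   vertex 0.1 2.6 3.4
   vertex 3.4 3.5 0.7
  endloop
 endfacet
 facet normal -0.995 -0.098 0.009
  outer loop
   vertex 0.2 1.4 1.5
   vertex 0.3 0.4 1.7
   vertex 0.1 2.6 3.4
  endloop
 endfacet
 facet normal -0.108 -0.205 -0.973
  outer loop
   vertex 0.2 1.4 1.5
   vertex 3.4 3.5 0.7
   vertex 0.3 0.4 1.7
  endloop
 endfacet
 facet normal -0.593 -0.525 0.610
  outer loop
   vertex 1.4 0.9 3.2
   vertex 0.1 2.6 3.4
   vertex 0.3 0.4 1.7
  endloop
 endfacet
 facet normal -0.252 -0.301 0.920
  outer loop
   vertex 1.4 0.9 3.2
   vertex 3.0 1.7 3.9
   vertex 0.1 2.6 3.4
  endloop
 endfacet
 facet normal 0.462 -0.886 -0.043
  outer loop
   vertex 1.4 0.9 3.2
   vertex 0.3 0.4 1.7
   vertex 3.0 1.7 3.9
  endloop
 endfacet
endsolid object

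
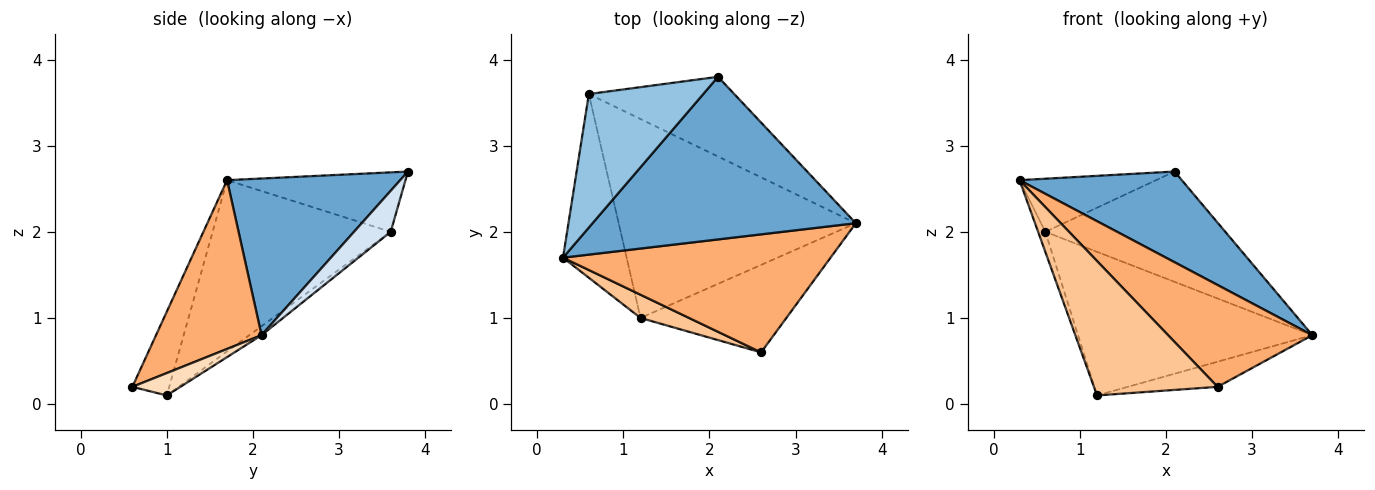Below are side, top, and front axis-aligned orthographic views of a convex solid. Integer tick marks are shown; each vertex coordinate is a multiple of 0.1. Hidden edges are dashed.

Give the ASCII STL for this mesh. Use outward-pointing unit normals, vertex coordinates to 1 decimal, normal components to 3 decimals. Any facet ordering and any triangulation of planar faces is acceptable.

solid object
 facet normal 0.461 -0.432 0.775
  outer loop
   vertex 2.1 3.8 2.7
   vertex 0.3 1.7 2.6
   vertex 3.7 2.1 0.8
  endloop
 endfacet
 facet normal -0.435 0.333 0.837
  outer loop
   vertex 0.6 3.6 2.0
   vertex 0.3 1.7 2.6
   vertex 2.1 3.8 2.7
  endloop
 endfacet
 facet normal -0.937 0.038 -0.348
  outer loop
   vertex 0.6 3.6 2.0
   vertex 1.2 1.0 0.1
   vertex 0.3 1.7 2.6
  endloop
 endfacet
 facet normal 0.163 0.800 -0.578
  outer loop
   vertex 0.6 3.6 2.0
   vertex 2.1 3.8 2.7
   vertex 3.7 2.1 0.8
  endloop
 endfacet
 facet normal -0.031 0.585 -0.810
  outer loop
   vertex 0.6 3.6 2.0
   vertex 3.7 2.1 0.8
   vertex 1.2 1.0 0.1
  endloop
 endfacet
 facet normal 0.431 -0.589 0.683
  outer loop
   vertex 2.6 0.6 0.2
   vertex 3.7 2.1 0.8
   vertex 0.3 1.7 2.6
  endloop
 endfacet
 facet normal -0.282 -0.945 0.163
  outer loop
   vertex 2.6 0.6 0.2
   vertex 0.3 1.7 2.6
   vertex 1.2 1.0 0.1
  endloop
 endfacet
 facet normal 0.146 0.273 -0.951
  outer loop
   vertex 2.6 0.6 0.2
   vertex 1.2 1.0 0.1
   vertex 3.7 2.1 0.8
  endloop
 endfacet
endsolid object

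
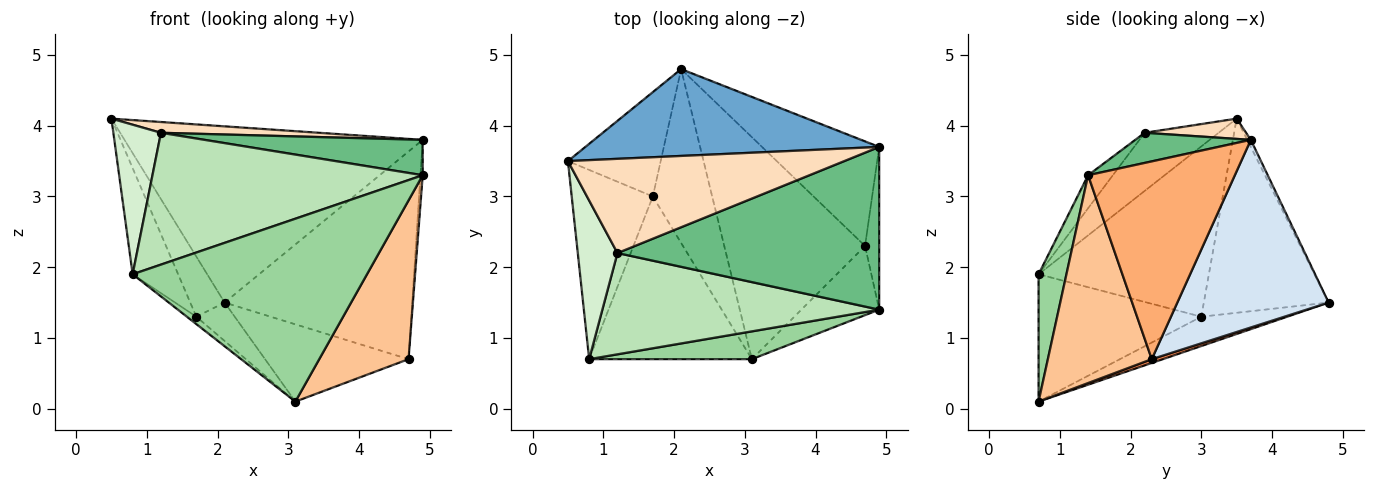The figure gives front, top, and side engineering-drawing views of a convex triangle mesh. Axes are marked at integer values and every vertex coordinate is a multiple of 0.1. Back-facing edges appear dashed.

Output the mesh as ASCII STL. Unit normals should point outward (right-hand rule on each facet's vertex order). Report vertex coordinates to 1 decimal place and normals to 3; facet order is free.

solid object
 facet normal -0.011 0.897 0.442
  outer loop
   vertex 2.1 4.8 1.5
   vertex 0.5 3.5 4.1
   vertex 4.9 3.7 3.8
  endloop
 endfacet
 facet normal -0.876 0.241 -0.418
  outer loop
   vertex 1.7 3.0 1.3
   vertex 0.5 3.5 4.1
   vertex 2.1 4.8 1.5
  endloop
 endfacet
 facet normal -0.435 0.194 -0.879
  outer loop
   vertex 1.7 3.0 1.3
   vertex 2.1 4.8 1.5
   vertex 3.1 0.7 0.1
  endloop
 endfacet
 facet normal 0.584 0.725 -0.365
  outer loop
   vertex 4.7 2.3 0.7
   vertex 2.1 4.8 1.5
   vertex 4.9 3.7 3.8
  endloop
 endfacet
 facet normal 0.025 0.329 -0.944
  outer loop
   vertex 4.7 2.3 0.7
   vertex 3.1 0.7 0.1
   vertex 2.1 4.8 1.5
  endloop
 endfacet
 facet normal 0.997 0.016 -0.071
  outer loop
   vertex 4.7 2.3 0.7
   vertex 4.9 3.7 3.8
   vertex 4.9 1.4 3.3
  endloop
 endfacet
 facet normal 0.730 -0.627 -0.273
  outer loop
   vertex 4.7 2.3 0.7
   vertex 4.9 1.4 3.3
   vertex 3.1 0.7 0.1
  endloop
 endfacet
 facet normal 0.073 -0.113 0.991
  outer loop
   vertex 1.2 2.2 3.9
   vertex 4.9 3.7 3.8
   vertex 0.5 3.5 4.1
  endloop
 endfacet
 facet normal 0.112 -0.211 0.971
  outer loop
   vertex 1.2 2.2 3.9
   vertex 4.9 1.4 3.3
   vertex 4.9 3.7 3.8
  endloop
 endfacet
 facet normal 0.117 -0.982 0.149
  outer loop
   vertex 0.8 0.7 1.9
   vertex 3.1 0.7 0.1
   vertex 4.9 1.4 3.3
  endloop
 endfacet
 facet normal -0.072 -0.791 0.608
  outer loop
   vertex 0.8 0.7 1.9
   vertex 4.9 1.4 3.3
   vertex 1.2 2.2 3.9
  endloop
 endfacet
 facet normal -0.729 -0.469 0.498
  outer loop
   vertex 0.8 0.7 1.9
   vertex 1.2 2.2 3.9
   vertex 0.5 3.5 4.1
  endloop
 endfacet
 facet normal -0.878 0.234 -0.418
  outer loop
   vertex 0.8 0.7 1.9
   vertex 0.5 3.5 4.1
   vertex 1.7 3.0 1.3
  endloop
 endfacet
 facet normal -0.616 0.036 -0.787
  outer loop
   vertex 0.8 0.7 1.9
   vertex 1.7 3.0 1.3
   vertex 3.1 0.7 0.1
  endloop
 endfacet
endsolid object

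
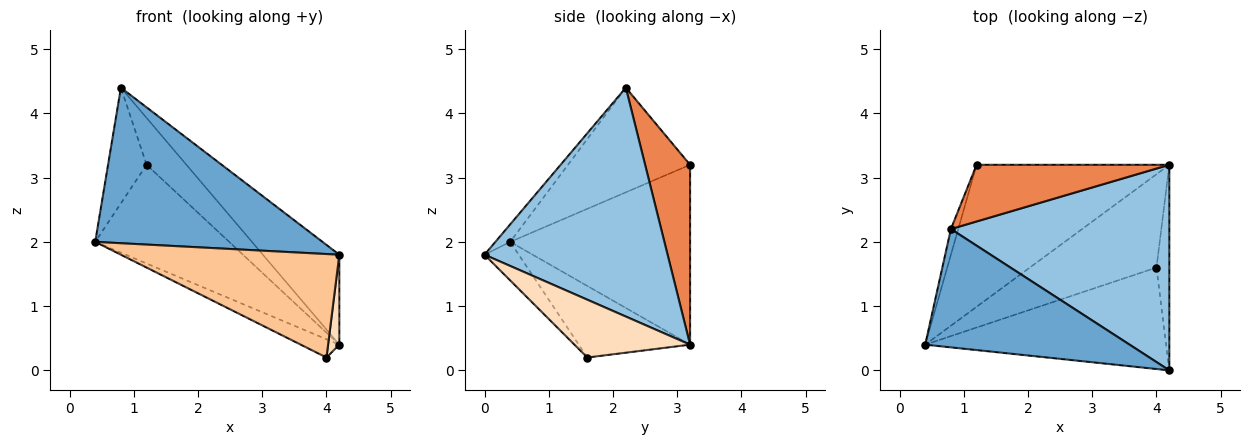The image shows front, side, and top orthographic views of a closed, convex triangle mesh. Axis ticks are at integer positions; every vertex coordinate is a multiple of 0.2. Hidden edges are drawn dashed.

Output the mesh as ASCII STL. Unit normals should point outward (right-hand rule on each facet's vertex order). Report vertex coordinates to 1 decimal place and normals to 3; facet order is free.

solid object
 facet normal -0.052 -0.795 0.605
  outer loop
   vertex 0.8 2.2 4.4
   vertex 0.4 0.4 2.0
   vertex 4.2 0.0 1.8
  endloop
 endfacet
 facet normal 0.693 0.289 0.661
  outer loop
   vertex 0.8 2.2 4.4
   vertex 4.2 0.0 1.8
   vertex 4.2 3.2 0.4
  endloop
 endfacet
 facet normal -0.608 0.453 -0.652
  outer loop
   vertex 1.2 3.2 3.2
   vertex 4.2 3.2 0.4
   vertex 0.4 0.4 2.0
  endloop
 endfacet
 facet normal -0.951 0.300 -0.067
  outer loop
   vertex 1.2 3.2 3.2
   vertex 0.4 0.4 2.0
   vertex 0.8 2.2 4.4
  endloop
 endfacet
 facet normal 0.584 0.517 0.626
  outer loop
   vertex 1.2 3.2 3.2
   vertex 0.8 2.2 4.4
   vertex 4.2 3.2 0.4
  endloop
 endfacet
 facet normal -0.485 0.168 -0.858
  outer loop
   vertex 4.0 1.6 0.2
   vertex 0.4 0.4 2.0
   vertex 4.2 3.2 0.4
  endloop
 endfacet
 facet normal -0.111 -0.710 -0.696
  outer loop
   vertex 4.0 1.6 0.2
   vertex 4.2 0.0 1.8
   vertex 0.4 0.4 2.0
  endloop
 endfacet
 facet normal 0.972 -0.094 -0.216
  outer loop
   vertex 4.0 1.6 0.2
   vertex 4.2 3.2 0.4
   vertex 4.2 0.0 1.8
  endloop
 endfacet
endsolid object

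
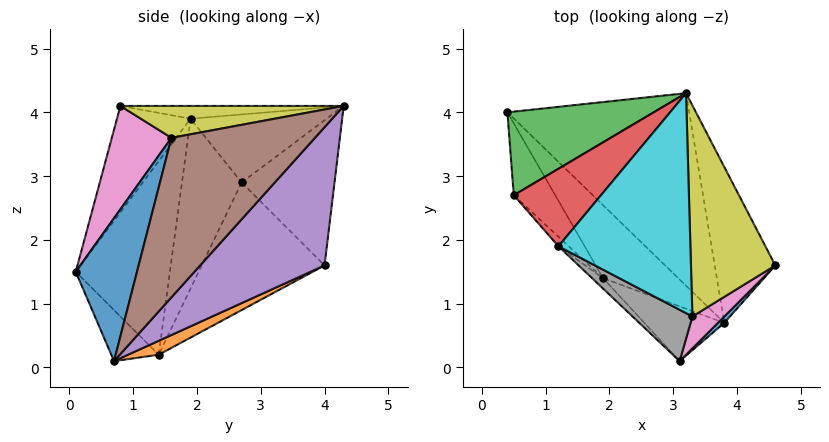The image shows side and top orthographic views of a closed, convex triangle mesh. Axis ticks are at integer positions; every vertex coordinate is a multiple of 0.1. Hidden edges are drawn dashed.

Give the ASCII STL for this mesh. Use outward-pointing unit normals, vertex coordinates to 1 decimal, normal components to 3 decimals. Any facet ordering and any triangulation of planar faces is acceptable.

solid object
 facet normal 0.685 -0.728 0.031
  outer loop
   vertex 3.8 0.7 0.1
   vertex 4.6 1.6 3.6
   vertex 3.1 0.1 1.5
  endloop
 endfacet
 facet normal 0.154 0.536 -0.830
  outer loop
   vertex 1.9 1.4 0.2
   vertex 0.4 4.0 1.6
   vertex 3.8 0.7 0.1
  endloop
 endfacet
 facet normal -0.322 -0.801 -0.504
  outer loop
   vertex 1.9 1.4 0.2
   vertex 3.8 0.7 0.1
   vertex 3.1 0.1 1.5
  endloop
 endfacet
 facet normal -0.714 -0.699 -0.041
  outer loop
   vertex 1.9 1.4 0.2
   vertex 3.1 0.1 1.5
   vertex 1.2 1.9 3.9
  endloop
 endfacet
 facet normal 0.431 0.702 -0.567
  outer loop
   vertex 3.2 4.3 4.1
   vertex 3.8 0.7 0.1
   vertex 0.4 4.0 1.6
  endloop
 endfacet
 facet normal 0.819 0.482 -0.311
  outer loop
   vertex 3.2 4.3 4.1
   vertex 4.6 1.6 3.6
   vertex 3.8 0.7 0.1
  endloop
 endfacet
 facet normal 0.564 -0.807 0.174
  outer loop
   vertex 3.3 0.8 4.1
   vertex 3.1 0.1 1.5
   vertex 4.6 1.6 3.6
  endloop
 endfacet
 facet normal -0.467 -0.844 0.263
  outer loop
   vertex 3.3 0.8 4.1
   vertex 1.2 1.9 3.9
   vertex 3.1 0.1 1.5
  endloop
 endfacet
 facet normal 0.354 0.010 0.935
  outer loop
   vertex 3.3 0.8 4.1
   vertex 4.6 1.6 3.6
   vertex 3.2 4.3 4.1
  endloop
 endfacet
 facet normal -0.096 -0.003 0.995
  outer loop
   vertex 3.3 0.8 4.1
   vertex 3.2 4.3 4.1
   vertex 1.2 1.9 3.9
  endloop
 endfacet
 facet normal -0.888 -0.357 -0.289
  outer loop
   vertex 0.5 2.7 2.9
   vertex 0.4 4.0 1.6
   vertex 1.9 1.4 0.2
  endloop
 endfacet
 facet normal -0.724 -0.688 -0.044
  outer loop
   vertex 0.5 2.7 2.9
   vertex 1.9 1.4 0.2
   vertex 1.2 1.9 3.9
  endloop
 endfacet
 facet normal -0.589 0.548 0.594
  outer loop
   vertex 0.5 2.7 2.9
   vertex 3.2 4.3 4.1
   vertex 0.4 4.0 1.6
  endloop
 endfacet
 facet normal -0.562 0.408 0.720
  outer loop
   vertex 0.5 2.7 2.9
   vertex 1.2 1.9 3.9
   vertex 3.2 4.3 4.1
  endloop
 endfacet
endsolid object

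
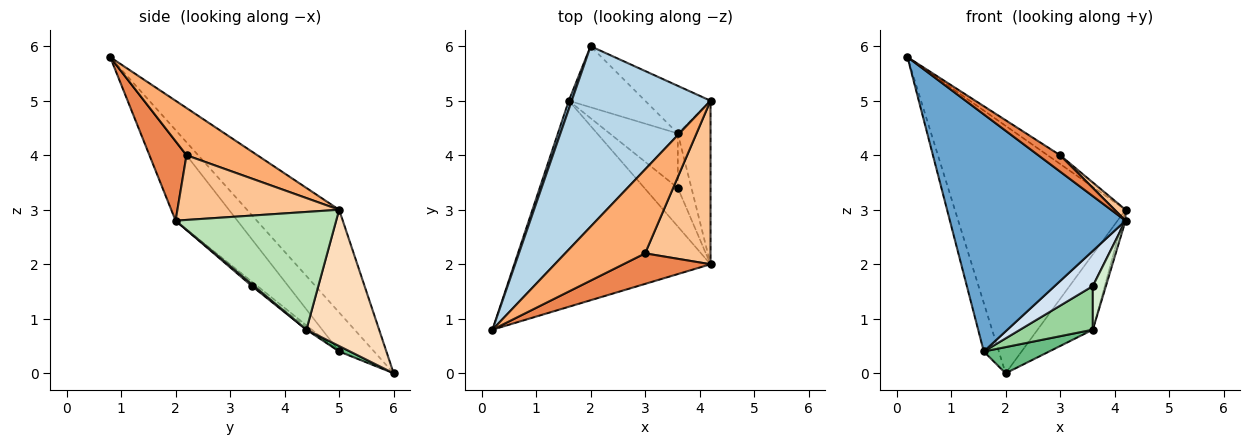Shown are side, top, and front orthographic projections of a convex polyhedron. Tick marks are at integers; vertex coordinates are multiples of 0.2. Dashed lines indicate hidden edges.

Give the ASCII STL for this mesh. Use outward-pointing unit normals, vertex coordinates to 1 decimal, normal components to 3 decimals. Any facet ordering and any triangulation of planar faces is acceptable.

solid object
 facet normal -0.257 -0.730 -0.634
  outer loop
   vertex 1.6 5.0 0.4
   vertex 4.2 2.0 2.8
   vertex 0.2 0.8 5.8
  endloop
 endfacet
 facet normal -0.916 0.394 0.069
  outer loop
   vertex 1.6 5.0 0.4
   vertex 0.2 0.8 5.8
   vertex 2.0 6.0 0.0
  endloop
 endfacet
 facet normal -0.400 0.741 0.540
  outer loop
   vertex 4.2 5.0 3.0
   vertex 2.0 6.0 0.0
   vertex 0.2 0.8 5.8
  endloop
 endfacet
 facet normal -0.096 -0.671 -0.735
  outer loop
   vertex 3.6 3.4 1.6
   vertex 4.2 2.0 2.8
   vertex 1.6 5.0 0.4
  endloop
 endfacet
 facet normal 0.626 -0.368 0.687
  outer loop
   vertex 3.0 2.2 4.0
   vertex 0.2 0.8 5.8
   vertex 4.2 2.0 2.8
  endloop
 endfacet
 facet normal 0.507 0.089 0.858
  outer loop
   vertex 3.0 2.2 4.0
   vertex 4.2 5.0 3.0
   vertex 0.2 0.8 5.8
  endloop
 endfacet
 facet normal 0.702 -0.047 0.710
  outer loop
   vertex 3.0 2.2 4.0
   vertex 4.2 2.0 2.8
   vertex 4.2 5.0 3.0
  endloop
 endfacet
 facet normal 0.744 0.565 -0.357
  outer loop
   vertex 3.6 4.4 0.8
   vertex 2.0 6.0 0.0
   vertex 4.2 5.0 3.0
  endloop
 endfacet
 facet normal 0.066 -0.393 -0.917
  outer loop
   vertex 3.6 4.4 0.8
   vertex 1.6 5.0 0.4
   vertex 2.0 6.0 0.0
  endloop
 endfacet
 facet normal -0.031 -0.624 -0.780
  outer loop
   vertex 3.6 4.4 0.8
   vertex 3.6 3.4 1.6
   vertex 1.6 5.0 0.4
  endloop
 endfacet
 facet normal 0.963 0.018 -0.268
  outer loop
   vertex 3.6 4.4 0.8
   vertex 4.2 5.0 3.0
   vertex 4.2 2.0 2.8
  endloop
 endfacet
 facet normal 0.104 -0.621 -0.777
  outer loop
   vertex 3.6 4.4 0.8
   vertex 4.2 2.0 2.8
   vertex 3.6 3.4 1.6
  endloop
 endfacet
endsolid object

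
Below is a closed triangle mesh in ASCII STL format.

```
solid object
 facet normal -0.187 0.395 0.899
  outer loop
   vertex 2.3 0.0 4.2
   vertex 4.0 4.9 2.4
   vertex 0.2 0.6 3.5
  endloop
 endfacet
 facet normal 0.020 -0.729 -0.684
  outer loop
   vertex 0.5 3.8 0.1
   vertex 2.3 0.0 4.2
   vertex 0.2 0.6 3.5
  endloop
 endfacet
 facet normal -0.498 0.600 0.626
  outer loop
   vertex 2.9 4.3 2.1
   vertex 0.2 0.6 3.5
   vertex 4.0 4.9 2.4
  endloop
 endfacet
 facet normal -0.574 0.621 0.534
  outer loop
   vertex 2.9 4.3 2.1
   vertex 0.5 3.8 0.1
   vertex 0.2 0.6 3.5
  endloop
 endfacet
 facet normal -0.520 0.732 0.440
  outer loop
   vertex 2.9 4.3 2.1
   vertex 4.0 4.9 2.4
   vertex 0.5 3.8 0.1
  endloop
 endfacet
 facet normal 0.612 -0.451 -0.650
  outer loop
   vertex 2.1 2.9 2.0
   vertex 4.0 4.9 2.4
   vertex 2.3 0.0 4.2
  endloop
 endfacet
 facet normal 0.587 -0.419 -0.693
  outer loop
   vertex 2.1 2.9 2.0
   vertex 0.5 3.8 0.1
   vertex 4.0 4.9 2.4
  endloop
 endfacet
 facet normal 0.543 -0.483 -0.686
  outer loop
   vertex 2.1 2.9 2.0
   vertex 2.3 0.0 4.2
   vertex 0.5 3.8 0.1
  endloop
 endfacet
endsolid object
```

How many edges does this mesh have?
12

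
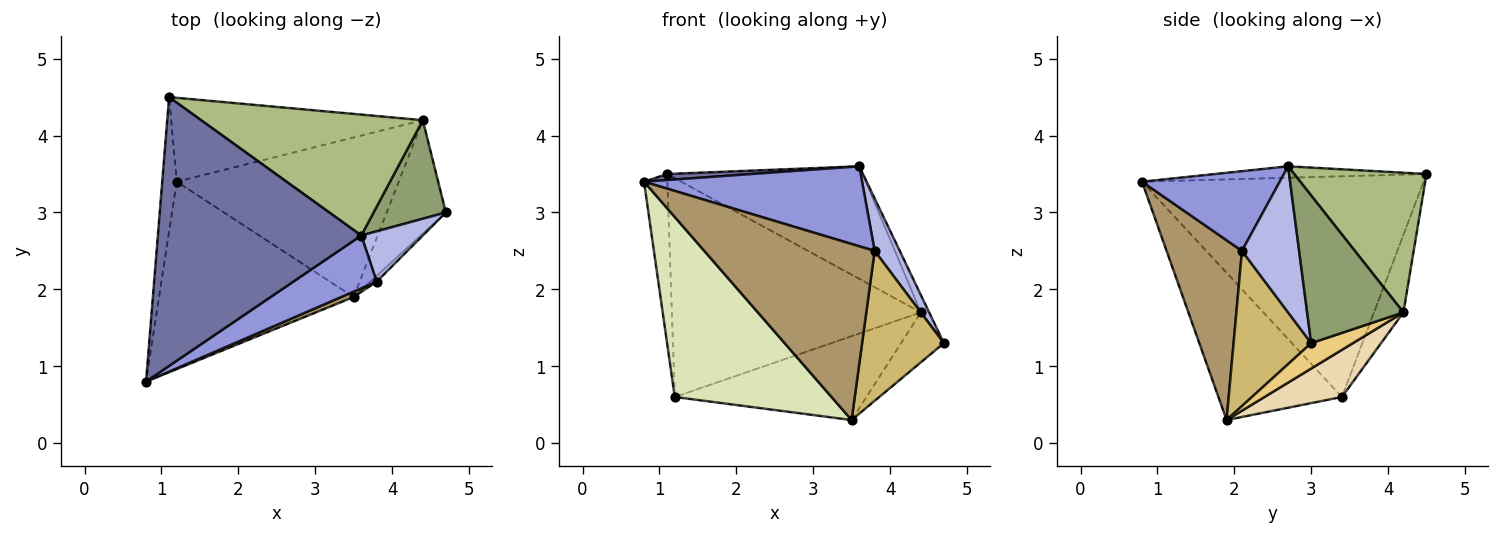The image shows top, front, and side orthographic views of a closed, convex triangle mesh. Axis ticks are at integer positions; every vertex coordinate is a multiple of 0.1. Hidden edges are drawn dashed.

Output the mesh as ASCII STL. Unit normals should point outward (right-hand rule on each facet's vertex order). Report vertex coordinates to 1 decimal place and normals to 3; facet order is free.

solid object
 facet normal -0.056 -0.022 0.998
  outer loop
   vertex 3.6 2.7 3.6
   vertex 1.1 4.5 3.5
   vertex 0.8 0.8 3.4
  endloop
 endfacet
 facet normal -0.994 0.082 -0.066
  outer loop
   vertex 1.2 3.4 0.6
   vertex 0.8 0.8 3.4
   vertex 1.1 4.5 3.5
  endloop
 endfacet
 facet normal 0.466 -0.738 0.487
  outer loop
   vertex 3.8 2.1 2.5
   vertex 3.6 2.7 3.6
   vertex 0.8 0.8 3.4
  endloop
 endfacet
 facet normal 0.854 -0.375 0.360
  outer loop
   vertex 3.8 2.1 2.5
   vertex 4.7 3.0 1.3
   vertex 3.6 2.7 3.6
  endloop
 endfacet
 facet normal 0.895 0.078 0.438
  outer loop
   vertex 4.4 4.2 1.7
   vertex 3.6 2.7 3.6
   vertex 4.7 3.0 1.3
  endloop
 endfacet
 facet normal 0.419 0.619 0.665
  outer loop
   vertex 4.4 4.2 1.7
   vertex 1.1 4.5 3.5
   vertex 3.6 2.7 3.6
  endloop
 endfacet
 facet normal -0.110 0.928 -0.356
  outer loop
   vertex 4.4 4.2 1.7
   vertex 1.2 3.4 0.6
   vertex 1.1 4.5 3.5
  endloop
 endfacet
 facet normal -0.479 -0.608 -0.633
  outer loop
   vertex 3.5 1.9 0.3
   vertex 0.8 0.8 3.4
   vertex 1.2 3.4 0.6
  endloop
 endfacet
 facet normal 0.404 -0.914 0.028
  outer loop
   vertex 3.5 1.9 0.3
   vertex 3.8 2.1 2.5
   vertex 0.8 0.8 3.4
  endloop
 endfacet
 facet normal 0.688 -0.725 -0.028
  outer loop
   vertex 3.5 1.9 0.3
   vertex 4.7 3.0 1.3
   vertex 3.8 2.1 2.5
  endloop
 endfacet
 facet normal 0.366 0.375 -0.852
  outer loop
   vertex 3.5 1.9 0.3
   vertex 4.4 4.2 1.7
   vertex 4.7 3.0 1.3
  endloop
 endfacet
 facet normal 0.185 0.457 -0.870
  outer loop
   vertex 3.5 1.9 0.3
   vertex 1.2 3.4 0.6
   vertex 4.4 4.2 1.7
  endloop
 endfacet
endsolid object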